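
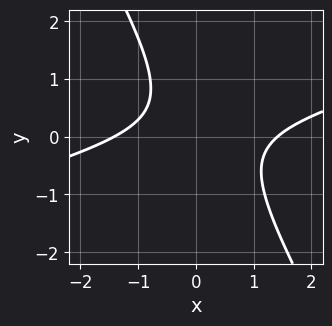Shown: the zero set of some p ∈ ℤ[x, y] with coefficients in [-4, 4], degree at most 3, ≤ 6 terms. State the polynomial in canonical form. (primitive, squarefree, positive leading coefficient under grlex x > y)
x^2 - 3*x*y - 2*y^2 + y - 2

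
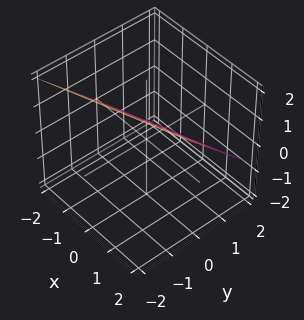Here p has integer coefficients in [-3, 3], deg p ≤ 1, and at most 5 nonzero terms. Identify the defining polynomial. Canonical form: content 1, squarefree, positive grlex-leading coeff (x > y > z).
x - 3*y - 3*z + 2

(a) Degree: the surface is flat (a plane), so deg p = 1.
(b) From the axis intercepts and sections: one x-axis crossing is at x = -2.
(c) These observations pin down the coefficients.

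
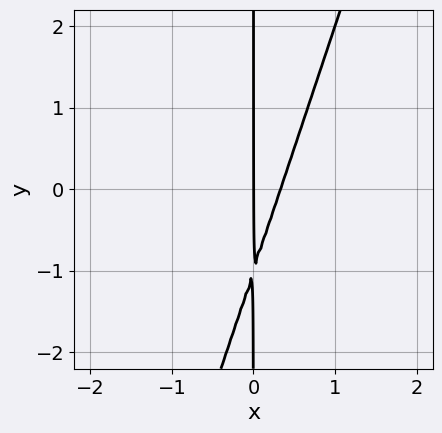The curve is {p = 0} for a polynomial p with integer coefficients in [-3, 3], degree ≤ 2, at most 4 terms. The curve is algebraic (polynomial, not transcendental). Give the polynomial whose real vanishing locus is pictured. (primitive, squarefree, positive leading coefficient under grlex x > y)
First, degree: no degree-1 curve has this shape, so deg p = 2.
Next, checking where it meets the axes: it crosses the x-axis at the gridline x = 0; the visible y-axis segment lies entirely on the curve.
Finally, matching integer coefficients to the picture gives p.

3*x^2 - x*y - x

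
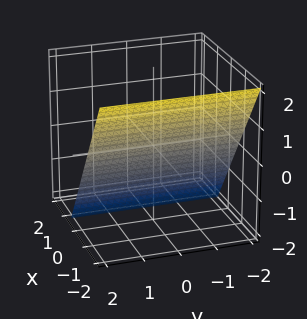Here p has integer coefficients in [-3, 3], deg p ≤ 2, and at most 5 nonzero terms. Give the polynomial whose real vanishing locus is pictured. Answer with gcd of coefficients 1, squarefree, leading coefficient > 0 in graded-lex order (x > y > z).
1. The degree is 1 — every cross-section is a straight line — this is a plane.
2. Reading off the gridlines: no y-intercept at any integer in the box; it meets the z-axis at z = -1 (among the integer gridlines).
3. Fitting integer coefficients to these (and the overall shape) gives p.

3*x + 2*z + 2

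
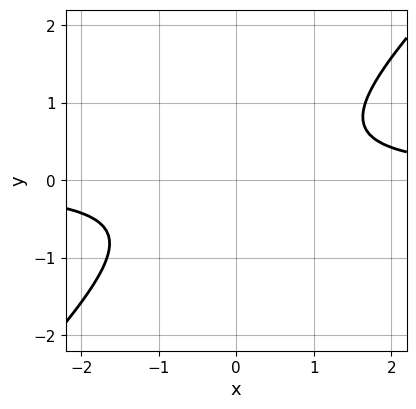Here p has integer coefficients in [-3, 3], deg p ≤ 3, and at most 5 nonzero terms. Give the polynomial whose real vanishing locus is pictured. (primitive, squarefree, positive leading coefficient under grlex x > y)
3*x*y - 3*y^2 - 2

First, degree: the shape is more complex than any degree-1 curve, so deg p = 2.
Then, from the axis intercepts and sections: the curve avoids every integer x-axis point in the box; the curve avoids every integer y-axis point in the box.
Finally, the integer polynomial consistent with all of this is the stated p.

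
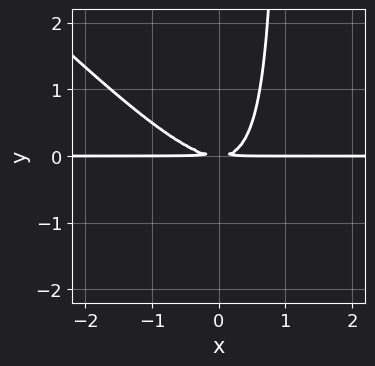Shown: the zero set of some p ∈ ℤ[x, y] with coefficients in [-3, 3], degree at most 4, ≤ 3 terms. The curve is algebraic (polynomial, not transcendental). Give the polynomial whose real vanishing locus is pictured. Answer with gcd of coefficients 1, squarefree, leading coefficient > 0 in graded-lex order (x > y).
The degree is 3 — the shape is more complex than any degree-2 curve.
From the visible intercepts: every point of the x-axis in the box is on the curve.
These observations pin down the coefficients.

x^2*y + x*y^2 - y^2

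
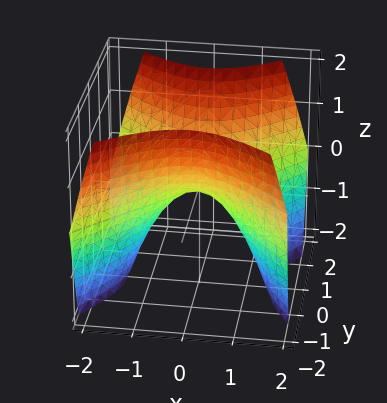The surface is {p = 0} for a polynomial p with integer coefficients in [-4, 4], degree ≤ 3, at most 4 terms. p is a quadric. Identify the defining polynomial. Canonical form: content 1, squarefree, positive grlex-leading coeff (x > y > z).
deg p = 2.
Symmetries: it's symmetric under x → −x, forcing even powers of x; mirror symmetry y ↦ −y ⇒ only even powers of y.
Reading off the gridlines: one z-axis crossing is at z = 0; it crosses the x-axis at the gridline x = 0.
Solving for integer coefficients yields p as stated.

x^2 - y^2 + z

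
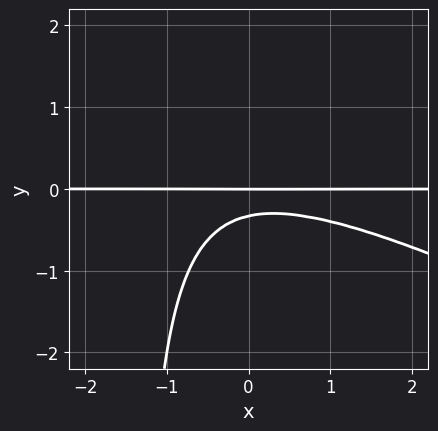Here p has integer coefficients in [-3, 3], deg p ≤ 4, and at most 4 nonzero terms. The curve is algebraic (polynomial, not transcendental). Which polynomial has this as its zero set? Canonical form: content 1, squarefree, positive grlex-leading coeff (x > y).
First, deg p = 3. A generic line meets the curve in up to 3 points.
Next, reading off the gridlines: it meets the y-axis at y = 0 (among the integer gridlines); every point of the x-axis in the box is on the curve.
Finally, matching integer coefficients to the picture gives p.

x^2*y + 2*x*y^2 + 3*y^2 + y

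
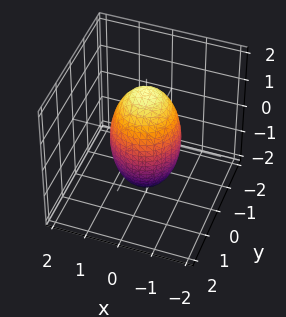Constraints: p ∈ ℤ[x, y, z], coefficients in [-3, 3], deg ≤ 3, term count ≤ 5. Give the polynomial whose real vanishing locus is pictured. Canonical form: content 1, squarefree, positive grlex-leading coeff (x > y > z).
3*x^2 + 3*y^2 + z^2 - 3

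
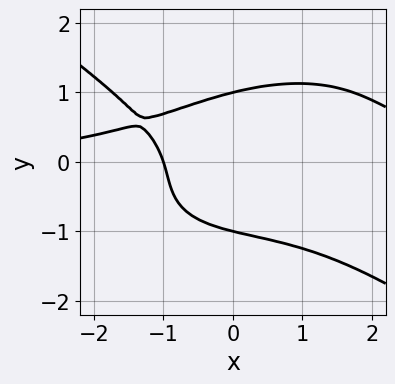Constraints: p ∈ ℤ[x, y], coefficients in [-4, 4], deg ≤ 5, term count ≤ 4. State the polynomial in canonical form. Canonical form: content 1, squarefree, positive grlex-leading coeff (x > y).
x^3*y + 3*y^4 - 3*x - 3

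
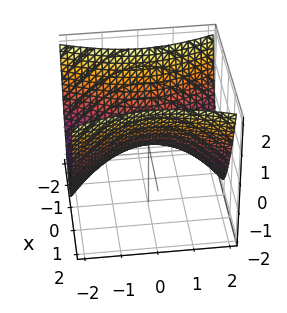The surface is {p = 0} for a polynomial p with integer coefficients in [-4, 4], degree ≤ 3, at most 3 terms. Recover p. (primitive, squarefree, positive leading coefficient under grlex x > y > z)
First, degree: a saddle surface; a quadric, so deg p = 2.
Then, symmetries: the x ↦ −x reflection is a symmetry, so x appears only in even powers; mirror symmetry y ↦ −y ⇒ only even powers of y.
Then, from the visible intercepts: it meets the x-axis at x = 0 (among the integer gridlines); one z-axis crossing is at z = 0.
Finally, solving for integer coefficients yields p as stated.

3*x^2 - y^2 - 3*z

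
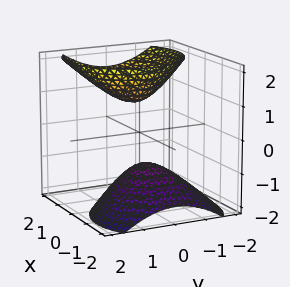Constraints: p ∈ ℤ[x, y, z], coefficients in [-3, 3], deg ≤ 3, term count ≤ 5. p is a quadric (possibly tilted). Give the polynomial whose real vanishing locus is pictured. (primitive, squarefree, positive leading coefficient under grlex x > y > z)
(a) There are 2 components.
(b) deg p = 2.
(c) Against the integer gridlines: it misses every integer gridline on the y-axis; no x-intercept at any integer in the box; among the integer gridlines, it crosses the z-axis at z ∈ {-1, 1}.
(d) Fitting integer coefficients to these (and the overall shape) gives p.

3*x^2 - 3*x*z + 3*y^2 - 2*z^2 + 2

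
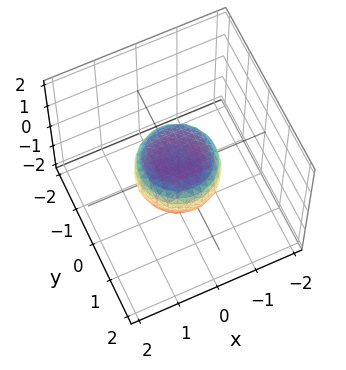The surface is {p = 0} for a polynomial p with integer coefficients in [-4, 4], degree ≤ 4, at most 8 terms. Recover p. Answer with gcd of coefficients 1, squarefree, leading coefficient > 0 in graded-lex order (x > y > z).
2*x^4 + 4*x^2*y^2 + 2*y^4 - x^2 - y^2 + 2*z^2 - 1

First, degree: the shape is more complex than any degree-3 surface, so deg p = 4.
Next, symmetries: the z-axis is an axis of rotation, so x and y enter only as x² + y².
Next, checking where it meets the axes: a circular section at z = 0 has radius exactly 1; the x-axis gridline crossings are at x ∈ {-1, 1}; among the integer gridlines, it crosses the y-axis at y ∈ {-1, 1}.
Finally, these observations pin down the coefficients.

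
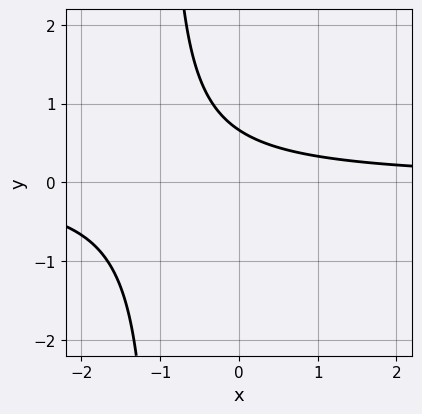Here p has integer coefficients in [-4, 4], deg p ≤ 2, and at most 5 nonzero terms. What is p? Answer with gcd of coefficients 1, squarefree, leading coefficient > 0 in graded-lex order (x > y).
3*x*y + 3*y - 2

First, degree: a generic line meets the curve in up to 2 points, so deg p = 2.
Next, from the axis intercepts and sections: it misses every integer gridline on the x-axis.
Finally, assembling these constraints gives the stated polynomial.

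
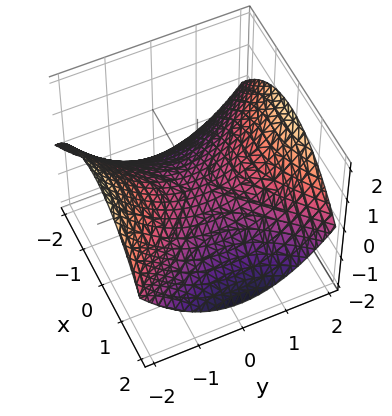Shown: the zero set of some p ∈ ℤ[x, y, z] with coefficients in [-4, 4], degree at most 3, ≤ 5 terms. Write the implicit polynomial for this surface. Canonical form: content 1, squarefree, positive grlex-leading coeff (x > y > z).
Degree: a hyperbolic paraboloid; a quadric, so deg p = 2.
Symmetries: mirror symmetry y ↦ −y ⇒ only even powers of y; it's symmetric under x → −x, forcing even powers of x.
Reading off the gridlines: it meets the y-axis at y = 0 (among the integer gridlines); one x-axis crossing is at x = 0; it meets the z-axis at z = 0 (among the integer gridlines).
Assembling these constraints gives the stated polynomial.

x^2 - y^2 + 3*z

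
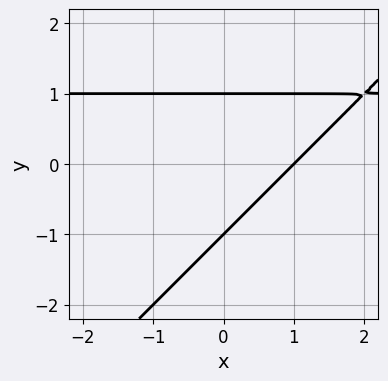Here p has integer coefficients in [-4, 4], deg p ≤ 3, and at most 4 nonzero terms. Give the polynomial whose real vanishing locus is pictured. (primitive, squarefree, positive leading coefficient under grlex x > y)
x*y - y^2 - x + 1

1. deg p = 2. A generic line meets the curve in up to 2 points.
2. From the axis intercepts and sections: the y-axis gridline crossings are at y ∈ {-1, 1}; one x-axis crossing is at x = 1.
3. Matching integer coefficients to the picture gives p.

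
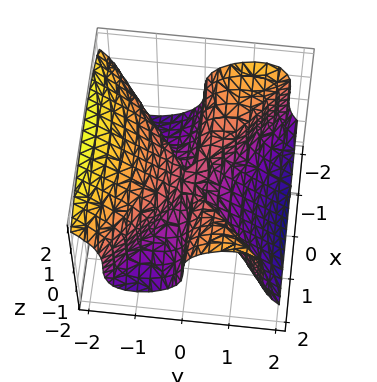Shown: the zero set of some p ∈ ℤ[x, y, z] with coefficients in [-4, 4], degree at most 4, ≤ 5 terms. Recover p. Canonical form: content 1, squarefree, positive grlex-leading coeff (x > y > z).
Degree: no degree-2 surface has this shape, so deg p = 3.
Observable constraints: every point of the x-axis in the box is on the surface; it crosses the z-axis at the gridline z = 0; one y-axis crossing is at y = 0.
Putting this together gives p.

2*x^2*y - 3*y^3 + y*z^2 - 3*z^3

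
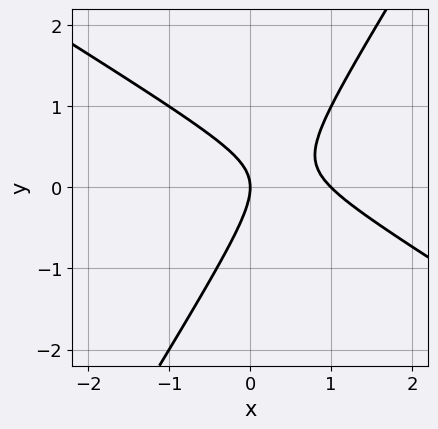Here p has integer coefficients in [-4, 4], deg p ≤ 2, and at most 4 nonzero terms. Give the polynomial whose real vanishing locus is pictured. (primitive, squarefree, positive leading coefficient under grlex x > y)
x^2 + x*y - y^2 - x

First, degree: the shape is more complex than any degree-1 curve, so deg p = 2.
Next, observable constraints: it crosses the y-axis at the gridline y = 0; among the integer gridlines, it crosses the x-axis at x ∈ {0, 1}.
Finally, solving for integer coefficients yields p as stated.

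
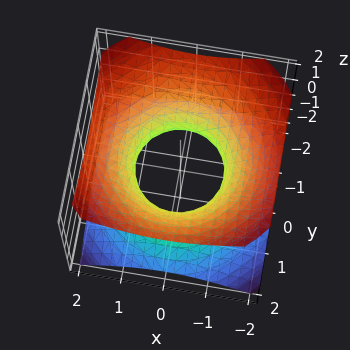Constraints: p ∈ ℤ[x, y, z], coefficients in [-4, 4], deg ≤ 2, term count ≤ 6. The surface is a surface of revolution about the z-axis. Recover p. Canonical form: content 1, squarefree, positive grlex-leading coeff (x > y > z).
1. deg p = 2. The shape is more complex than any degree-1 surface.
2. Symmetries: every cross-section ⟂ z is a circle, so x, y appear only via x² + y².
3. From the axis intercepts and sections: the surface avoids every integer z-axis point in the box; the y-axis gridline crossings are at y ∈ {-1, 1}; the x-axis gridline crossings are at x ∈ {-1, 1}; a circular section at z = -1 has radius between 1 and 2.
4. The integer polynomial consistent with all of this is the stated p.

2*x^2 + 2*y^2 - 3*z^2 - 2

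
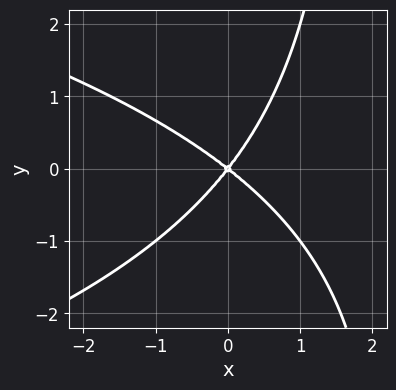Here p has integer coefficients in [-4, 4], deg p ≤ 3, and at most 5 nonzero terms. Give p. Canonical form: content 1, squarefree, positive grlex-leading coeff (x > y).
deg p = 3.
Reading off the gridlines: one x-axis crossing is at x = 0; it meets the y-axis at y = 0 (among the integer gridlines).
These observations pin down the coefficients.

x*y^2 + 2*x^2 + x*y - 2*y^2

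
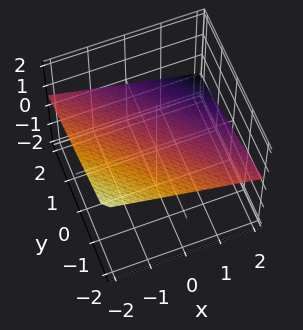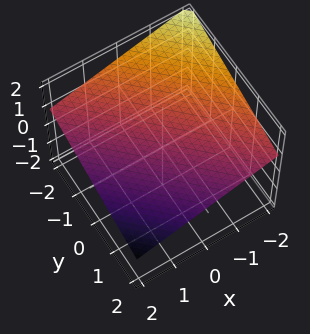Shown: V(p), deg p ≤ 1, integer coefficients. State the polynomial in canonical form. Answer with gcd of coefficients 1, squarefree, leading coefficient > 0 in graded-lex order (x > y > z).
1. The degree is 1 — the surface is flat (a plane).
2. Checking where it meets the axes: one y-axis crossing is at y = 2; it crosses the x-axis at the gridline x = 2.
3. Solving for integer coefficients yields p as stated.

x + y + 3*z - 2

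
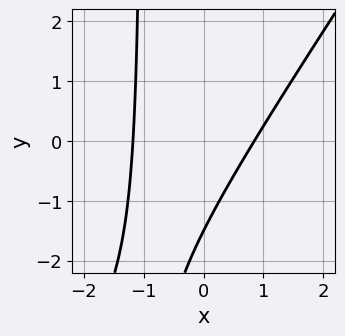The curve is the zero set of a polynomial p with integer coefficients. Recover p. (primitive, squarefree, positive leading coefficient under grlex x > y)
3*x^2 - 2*x*y + x - 2*y - 3

1. deg p = 2. The shape is more complex than any degree-1 curve.
2. Putting this together gives p.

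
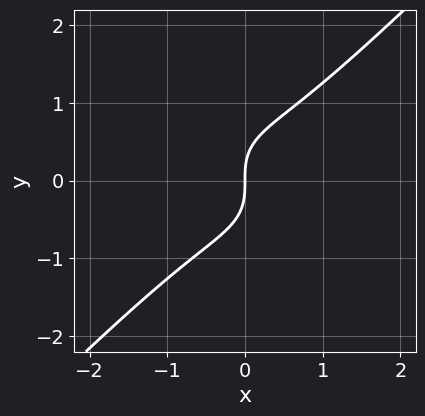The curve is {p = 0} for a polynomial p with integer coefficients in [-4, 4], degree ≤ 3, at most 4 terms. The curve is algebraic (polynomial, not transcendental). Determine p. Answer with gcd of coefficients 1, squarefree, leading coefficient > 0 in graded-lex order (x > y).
x^3 - y^3 + x

1. Degree: a generic line meets the curve in up to 3 points, so deg p = 3.
2. Checking where it meets the axes: it meets the x-axis at x = 0 (among the integer gridlines); it crosses the y-axis at the gridline y = 0.
3. These observations pin down the coefficients.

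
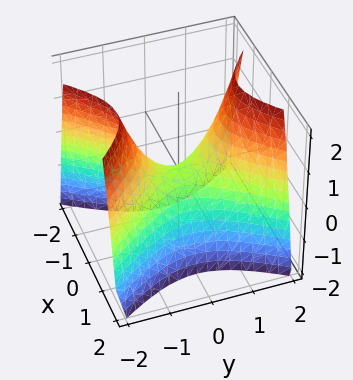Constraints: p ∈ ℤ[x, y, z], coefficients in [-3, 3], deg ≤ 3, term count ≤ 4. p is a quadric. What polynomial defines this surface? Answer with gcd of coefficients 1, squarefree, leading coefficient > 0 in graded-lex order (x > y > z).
3*x^2 - 2*y^2 + 2*z

(a) Degree: a hyperbolic paraboloid; a quadric, so deg p = 2.
(b) Symmetries: it's symmetric under x → −x, forcing even powers of x; it's symmetric under y → −y, forcing even powers of y.
(c) Checking where it meets the axes: it crosses the x-axis at the gridline x = 0; it meets the y-axis at y = 0 (among the integer gridlines); it crosses the z-axis at the gridline z = 0.
(d) Putting this together gives p.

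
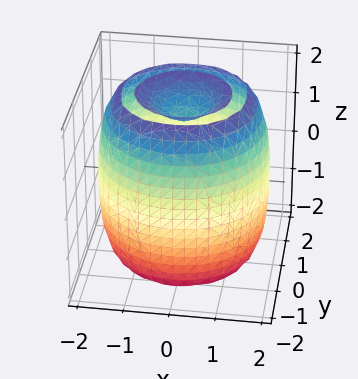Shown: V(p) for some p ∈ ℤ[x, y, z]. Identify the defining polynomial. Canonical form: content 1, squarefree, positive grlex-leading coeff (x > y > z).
x^4 + 2*x^2*y^2 + y^4 - 3*x^2 - 3*y^2 + z^2 - 2

First, I count 2 distinct pieces. Treating them together as one polynomial.
Then, deg p = 4. No degree-3 surface has this shape.
Next, symmetries: rotational symmetry about the z-axis ⇒ p depends on x, y only through x² + y².
Next, from the visible intercepts: a circular section at z = -2 has radius exactly 1.
Finally, these observations pin down the coefficients.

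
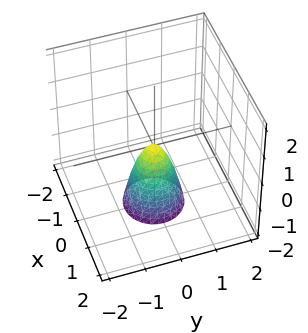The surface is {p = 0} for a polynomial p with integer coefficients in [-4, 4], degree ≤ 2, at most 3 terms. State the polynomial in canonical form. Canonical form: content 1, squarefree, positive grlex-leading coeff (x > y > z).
3*x^2 + 3*y^2 + z

(a) The degree is 2 — a single bowl opening along one axis; a quadric.
(b) By symmetry, the surface is invariant under rotation about z: p = q(x² + y², z).
(c) Reading off the gridlines: one x-axis crossing is at x = 0; a circular section at z = -2 has radius between 0 and 1.
(d) The integer polynomial consistent with all of this is the stated p.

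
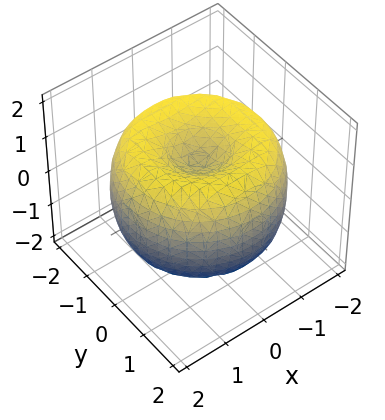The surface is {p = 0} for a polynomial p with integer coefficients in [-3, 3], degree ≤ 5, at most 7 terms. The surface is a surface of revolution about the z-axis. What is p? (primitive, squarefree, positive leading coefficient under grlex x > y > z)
x^4 + 2*x^2*y^2 + y^4 - 3*x^2 - 3*y^2 + 2*z^2 - 1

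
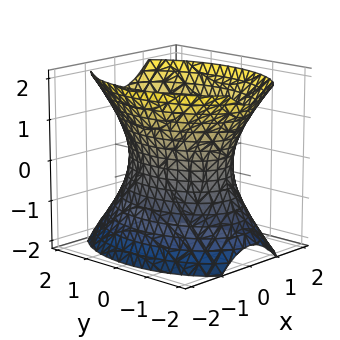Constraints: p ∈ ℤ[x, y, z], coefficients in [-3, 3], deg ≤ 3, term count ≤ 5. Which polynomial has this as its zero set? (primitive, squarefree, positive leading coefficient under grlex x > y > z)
2*x^2 + y^2 - z^2 - 2

(a) The degree is 2 — one connected sheet with a waist; a quadric.
(b) Symmetries: mirror symmetry y ↦ −y ⇒ only even powers of y; mirror symmetry x ↦ −x ⇒ only even powers of x; the z ↦ −z reflection is a symmetry, so z appears only in even powers.
(c) Against the integer gridlines: among the integer gridlines, it crosses the x-axis at x ∈ {-1, 1}; no z-intercept at any integer in the box.
(d) Assembling these constraints gives the stated polynomial.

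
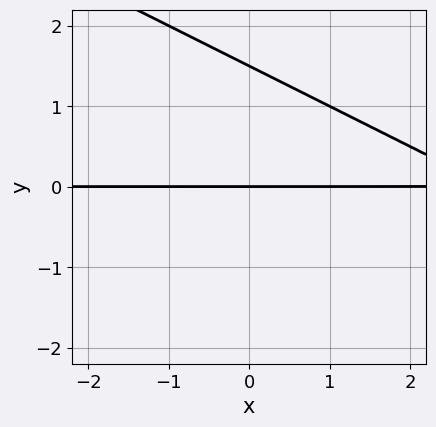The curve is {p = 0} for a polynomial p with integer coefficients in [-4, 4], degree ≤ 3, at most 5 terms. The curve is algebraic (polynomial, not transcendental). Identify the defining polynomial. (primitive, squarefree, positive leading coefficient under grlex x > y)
1. deg p = 2. The shape is more complex than any degree-1 curve.
2. Observable constraints: it meets the y-axis at y = 0 (among the integer gridlines); the visible x-axis segment lies entirely on the curve.
3. Assembling these constraints gives the stated polynomial.

x*y + 2*y^2 - 3*y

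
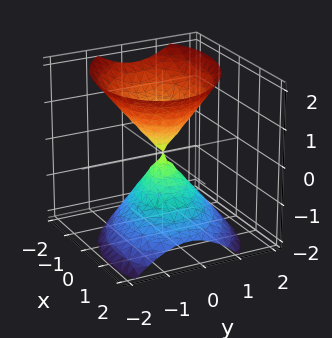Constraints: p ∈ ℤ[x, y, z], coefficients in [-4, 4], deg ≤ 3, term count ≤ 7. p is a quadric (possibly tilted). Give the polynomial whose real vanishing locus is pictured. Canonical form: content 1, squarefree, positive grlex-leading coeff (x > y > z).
First, there are 2 components. They look like related sheets of one shape, so recover p as a whole.
Then, the degree is 2 — the shape is more complex than any degree-1 surface.
Then, from the axis intercepts and sections: it meets the x-axis at x = 0 (among the integer gridlines); it meets the z-axis at z = 0 (among the integer gridlines); one y-axis crossing is at y = 0.
Finally, assembling these constraints gives the stated polynomial.

2*x^2 + x*y + x*z + 3*y^2 - 2*z^2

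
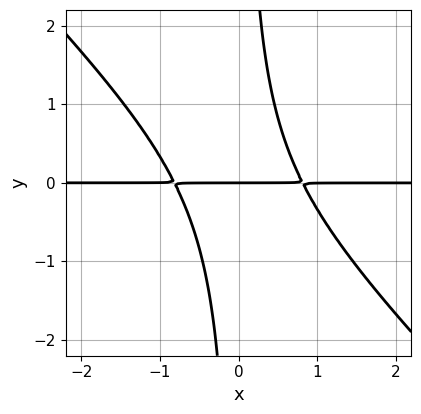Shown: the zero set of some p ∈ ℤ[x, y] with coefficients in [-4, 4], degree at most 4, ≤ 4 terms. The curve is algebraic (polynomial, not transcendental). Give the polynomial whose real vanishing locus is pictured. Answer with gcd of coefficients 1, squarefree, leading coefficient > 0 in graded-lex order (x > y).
3*x^2*y + 3*x*y^2 - 2*y

(a) deg p = 3. A generic line meets the curve in up to 3 points.
(b) Observable constraints: the visible x-axis segment lies entirely on the curve; it meets the y-axis at y = 0 (among the integer gridlines).
(c) Matching integer coefficients to the picture gives p.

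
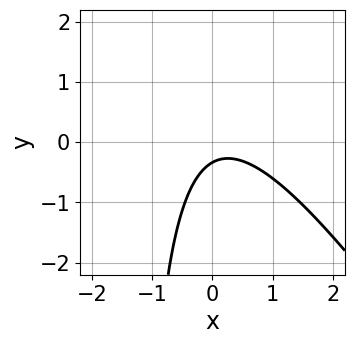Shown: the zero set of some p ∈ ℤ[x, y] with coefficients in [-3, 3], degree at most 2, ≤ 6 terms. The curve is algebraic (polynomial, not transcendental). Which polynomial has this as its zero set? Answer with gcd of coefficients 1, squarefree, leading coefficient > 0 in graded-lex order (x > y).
3*x^2 + 2*x*y - x + 3*y + 1

(a) The degree is 2 — no degree-1 curve has this shape.
(b) Observable constraints: no x-intercept at any integer in the box.
(c) Solving for integer coefficients yields p as stated.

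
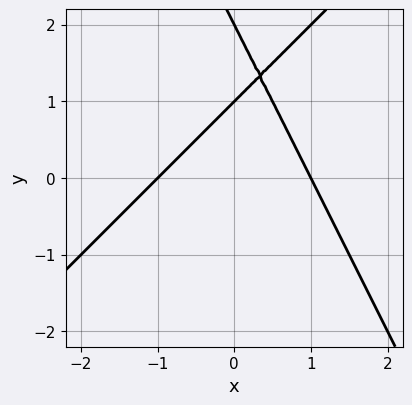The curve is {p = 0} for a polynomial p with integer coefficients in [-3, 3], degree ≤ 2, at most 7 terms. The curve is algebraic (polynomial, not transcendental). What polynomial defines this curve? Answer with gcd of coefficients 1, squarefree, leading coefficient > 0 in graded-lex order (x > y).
First, the degree is 2 — the shape is more complex than any degree-1 curve.
Next, observable constraints: among the integer gridlines, it crosses the x-axis at x ∈ {-1, 1}; the y-axis gridline crossings are at y ∈ {1, 2}.
Finally, the integer polynomial consistent with all of this is the stated p.

2*x^2 - x*y - y^2 + 3*y - 2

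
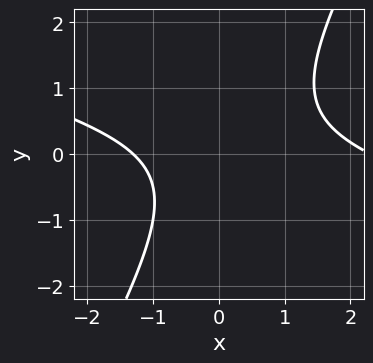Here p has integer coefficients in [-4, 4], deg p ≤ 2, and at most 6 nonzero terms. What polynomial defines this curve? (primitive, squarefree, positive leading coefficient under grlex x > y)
(a) Degree: the shape is more complex than any degree-1 curve, so deg p = 2.
(b) From the visible intercepts: it misses every integer gridline on the y-axis.
(c) The integer polynomial consistent with all of this is the stated p.

x^2 + 3*x*y - 2*y^2 - x - 3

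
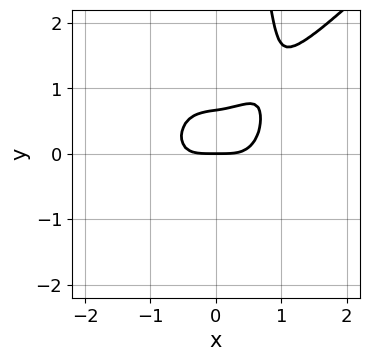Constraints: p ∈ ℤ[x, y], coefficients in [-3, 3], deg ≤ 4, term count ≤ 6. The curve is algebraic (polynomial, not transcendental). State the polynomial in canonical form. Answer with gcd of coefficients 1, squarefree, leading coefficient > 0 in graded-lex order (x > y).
First, deg p = 4. A generic line meets the curve in up to 4 points.
Next, reading off the gridlines: one x-axis crossing is at x = 0; it meets the y-axis at y = 0 (among the integer gridlines).
Finally, putting this together gives p.

3*x^4 - 2*x^3*y - x*y^3 + 3*y^2 - 2*y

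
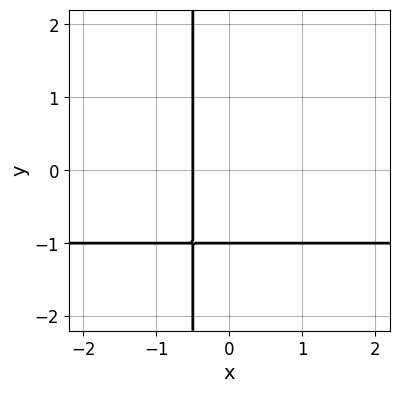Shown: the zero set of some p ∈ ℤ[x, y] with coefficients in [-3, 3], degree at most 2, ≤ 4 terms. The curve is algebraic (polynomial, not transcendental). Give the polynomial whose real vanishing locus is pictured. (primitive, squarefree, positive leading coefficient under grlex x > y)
1. deg p = 2.
2. From the visible intercepts: one y-axis crossing is at y = -1.
3. These observations pin down the coefficients.

2*x*y + 2*x + y + 1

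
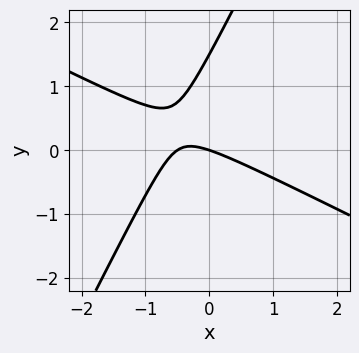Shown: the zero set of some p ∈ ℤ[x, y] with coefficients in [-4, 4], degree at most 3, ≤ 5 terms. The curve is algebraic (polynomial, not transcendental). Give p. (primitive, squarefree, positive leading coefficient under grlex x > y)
(a) The degree is 2 — no degree-1 curve has this shape.
(b) From the visible intercepts: it crosses the y-axis at the gridline y = 0; it crosses the x-axis at the gridline x = 0.
(c) Together with the visible shape, these determine p as stated.

2*x^2 + 3*x*y - 2*y^2 + x + 3*y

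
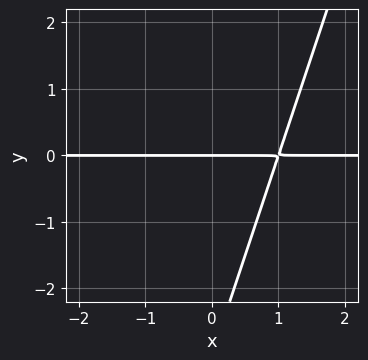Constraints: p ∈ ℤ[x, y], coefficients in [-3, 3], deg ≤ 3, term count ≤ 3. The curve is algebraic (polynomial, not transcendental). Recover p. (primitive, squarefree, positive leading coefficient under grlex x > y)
(a) The degree is 2 — a generic line meets the curve in up to 2 points.
(b) From the axis intercepts and sections: the visible x-axis segment lies entirely on the curve; it meets the y-axis at y = 0 (among the integer gridlines).
(c) Assembling these constraints gives the stated polynomial.

3*x*y - y^2 - 3*y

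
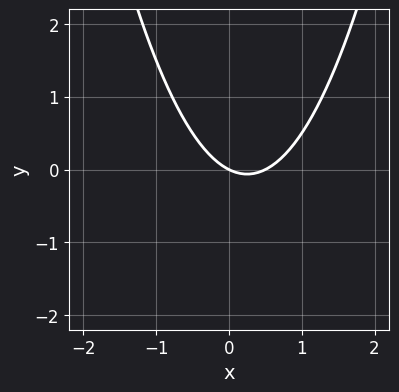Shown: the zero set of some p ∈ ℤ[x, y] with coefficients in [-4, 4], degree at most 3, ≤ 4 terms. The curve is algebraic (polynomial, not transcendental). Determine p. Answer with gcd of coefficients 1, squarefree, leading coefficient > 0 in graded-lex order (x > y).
2*x^2 - x - 2*y

1. deg p = 2.
2. Against the integer gridlines: it crosses the y-axis at the gridline y = 0; it crosses the x-axis at the gridline x = 0.
3. The integer polynomial consistent with all of this is the stated p.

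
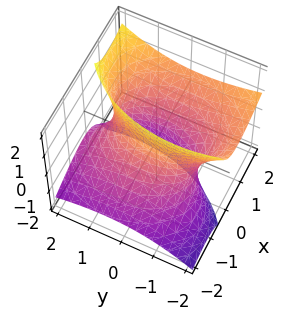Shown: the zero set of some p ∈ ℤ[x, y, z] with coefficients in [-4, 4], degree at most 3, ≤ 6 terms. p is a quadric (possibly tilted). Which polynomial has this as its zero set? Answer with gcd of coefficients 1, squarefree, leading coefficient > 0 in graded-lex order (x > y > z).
2*x^2 - 3*x*z + y^2 + y*z - z^2 - 2

(a) Degree: a generic line meets the surface in up to 2 points, so deg p = 2.
(b) From the axis intercepts and sections: among the integer gridlines, it crosses the x-axis at x ∈ {-1, 1}; it misses every integer gridline on the z-axis.
(c) Matching integer coefficients to the picture gives p.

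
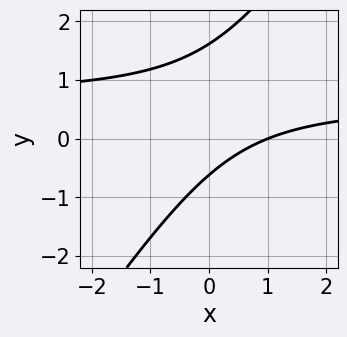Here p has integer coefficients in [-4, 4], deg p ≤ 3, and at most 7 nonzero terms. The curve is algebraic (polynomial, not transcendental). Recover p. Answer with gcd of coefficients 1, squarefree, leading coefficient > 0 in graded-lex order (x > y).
3*x*y - 2*y^2 - 2*x + 2*y + 2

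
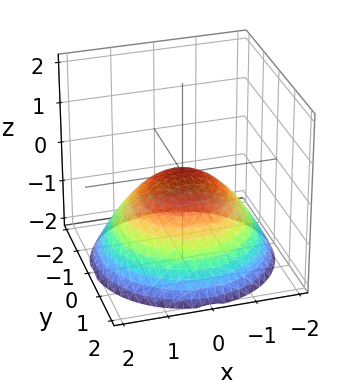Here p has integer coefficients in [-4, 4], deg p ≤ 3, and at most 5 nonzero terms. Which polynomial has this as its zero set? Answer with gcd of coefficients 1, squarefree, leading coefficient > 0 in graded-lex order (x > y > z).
x^2 + y^2 + 2*z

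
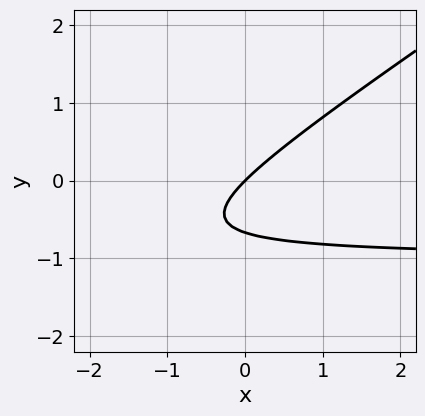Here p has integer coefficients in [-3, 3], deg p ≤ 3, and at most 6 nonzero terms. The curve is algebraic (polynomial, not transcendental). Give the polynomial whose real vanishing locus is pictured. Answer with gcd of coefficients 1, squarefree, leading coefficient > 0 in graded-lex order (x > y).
1. deg p = 2. No degree-1 curve has this shape.
2. From the axis intercepts and sections: it meets the x-axis at x = 0 (among the integer gridlines); it crosses the y-axis at the gridline y = 0.
3. Matching integer coefficients to the picture gives p.

2*x*y - 3*y^2 + 2*x - 2*y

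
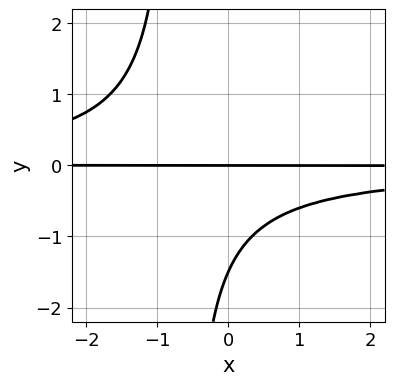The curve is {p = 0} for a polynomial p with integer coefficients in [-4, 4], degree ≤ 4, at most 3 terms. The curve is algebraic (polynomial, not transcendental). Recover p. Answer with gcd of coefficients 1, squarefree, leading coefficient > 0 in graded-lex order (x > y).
3*x*y^2 + 2*y^2 + 3*y

The degree is 3 — no degree-2 curve has this shape.
Against the integer gridlines: it crosses the y-axis at the gridline y = 0; every point of the x-axis in the box is on the curve.
Solving for integer coefficients yields p as stated.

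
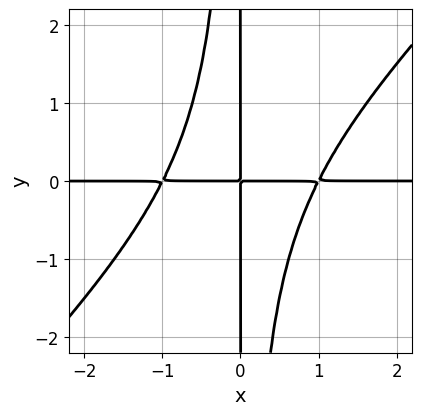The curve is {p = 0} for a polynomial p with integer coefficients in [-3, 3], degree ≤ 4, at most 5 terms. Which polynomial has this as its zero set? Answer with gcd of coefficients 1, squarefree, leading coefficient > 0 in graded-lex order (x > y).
(a) deg p = 4. No degree-3 curve has this shape.
(b) Reading off the gridlines: every point of the y-axis in the box is on the curve; the visible x-axis segment lies entirely on the curve.
(c) Solving for integer coefficients yields p as stated.

x^3*y - x^2*y^2 - x*y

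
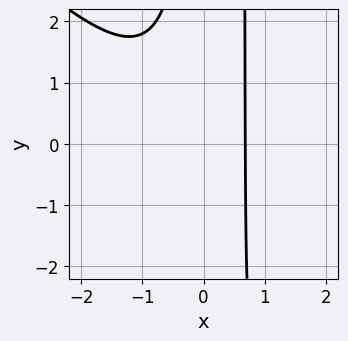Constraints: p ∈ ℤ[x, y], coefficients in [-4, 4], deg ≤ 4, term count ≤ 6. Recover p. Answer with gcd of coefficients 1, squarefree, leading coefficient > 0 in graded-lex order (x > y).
3*x^3 + 3*x^2*y - 2*x*y + 3*x - 3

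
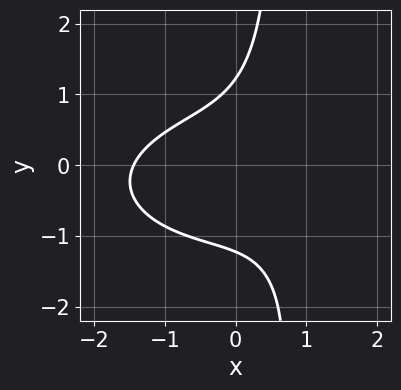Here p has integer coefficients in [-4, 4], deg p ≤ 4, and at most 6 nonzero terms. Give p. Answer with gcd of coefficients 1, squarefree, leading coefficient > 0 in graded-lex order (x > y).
deg p = 3.
The integer polynomial consistent with all of this is the stated p.

x^3 + 3*x*y^2 + 2*x*y - 2*y^2 + 3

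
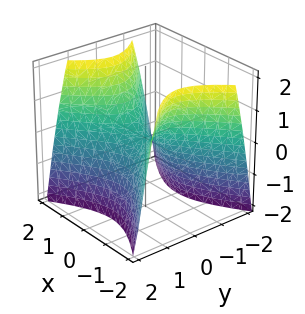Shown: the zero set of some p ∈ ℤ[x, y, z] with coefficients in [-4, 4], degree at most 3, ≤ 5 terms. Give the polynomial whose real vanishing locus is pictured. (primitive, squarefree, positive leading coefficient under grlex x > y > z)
2*x^2 - 3*y^2 - 2*z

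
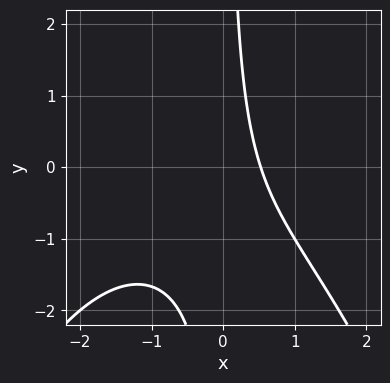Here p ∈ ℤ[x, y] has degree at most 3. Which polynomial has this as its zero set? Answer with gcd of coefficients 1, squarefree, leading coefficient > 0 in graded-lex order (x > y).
(a) The degree is 3 — the shape is more complex than any degree-2 curve.
(b) Reading off the gridlines: the curve avoids every integer y-axis point in the box.
(c) Assembling these constraints gives the stated polynomial.

x^3 + x^2 + 3*x*y + 3*x - 2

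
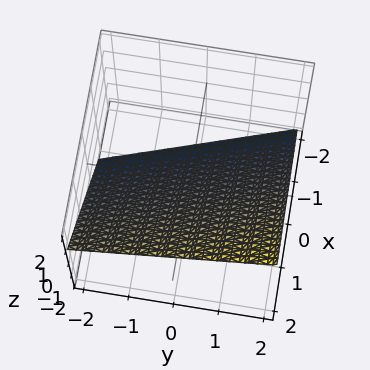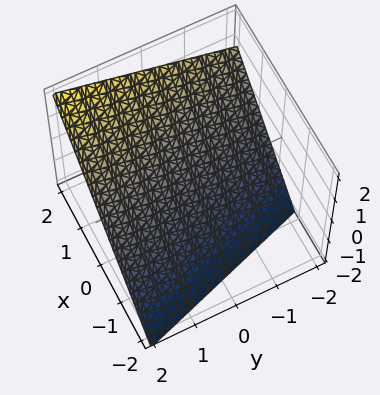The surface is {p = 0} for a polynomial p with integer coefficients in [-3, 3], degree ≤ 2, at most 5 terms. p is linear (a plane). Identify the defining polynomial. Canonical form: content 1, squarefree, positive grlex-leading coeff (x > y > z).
3*x + y - 3*z - 2

deg p = 1. The surface is flat (a plane).
From the axis intercepts and sections: one y-axis crossing is at y = 2.
The integer polynomial consistent with all of this is the stated p.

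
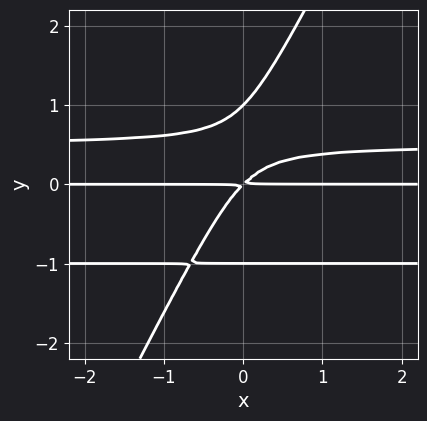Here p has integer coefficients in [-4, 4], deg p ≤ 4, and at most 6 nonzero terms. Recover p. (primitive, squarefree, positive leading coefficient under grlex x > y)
Degree: a generic line meets the curve in up to 4 points, so deg p = 4.
Observable constraints: the visible x-axis segment lies entirely on the curve; among the integer gridlines, it crosses the y-axis at y ∈ {-1, 1}.
Matching integer coefficients to the picture gives p.

2*x*y^3 - y^4 + x*y^2 - x*y + y^2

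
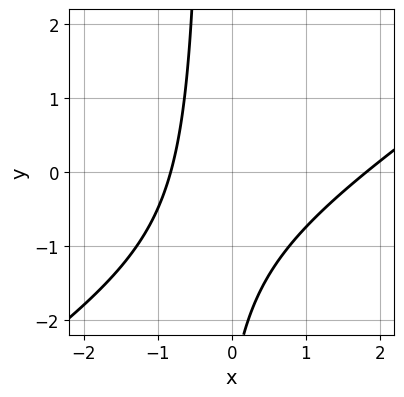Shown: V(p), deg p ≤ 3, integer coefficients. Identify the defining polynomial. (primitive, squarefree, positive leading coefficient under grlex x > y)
First, degree: the shape is more complex than any degree-1 curve, so deg p = 2.
Then, from the axis intercepts and sections: no y-intercept at any integer in the box.
Finally, solving for integer coefficients yields p as stated.

2*x^2 - 3*x*y - 2*x - y - 3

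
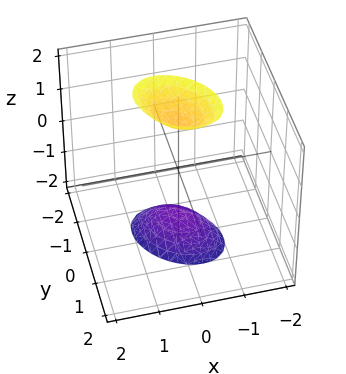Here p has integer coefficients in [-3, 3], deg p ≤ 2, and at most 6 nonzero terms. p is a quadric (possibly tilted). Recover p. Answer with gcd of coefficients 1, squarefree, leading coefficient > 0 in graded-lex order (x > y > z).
3*x^2 + 2*x*y + 3*y^2 - z^2 + 2

1. The picture has 2 separate pieces.
2. deg p = 2.
3. Against the integer gridlines: the surface avoids every integer x-axis point in the box; the surface avoids every integer y-axis point in the box.
4. Solving for integer coefficients yields p as stated.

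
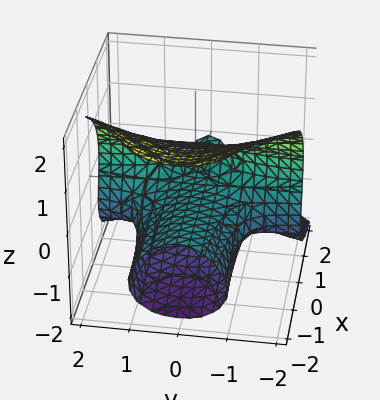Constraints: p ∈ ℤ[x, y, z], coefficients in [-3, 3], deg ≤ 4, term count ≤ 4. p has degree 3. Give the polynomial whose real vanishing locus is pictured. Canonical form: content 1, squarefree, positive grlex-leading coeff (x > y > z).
x*y^2 + z^3 + x*z - z

1. deg p = 3. No degree-2 surface has this shape.
2. From the visible intercepts: the z-axis gridline crossings are at z ∈ {-1, 0, 1}; the visible y-axis segment lies entirely on the surface.
3. Solving for integer coefficients yields p as stated. Check: (-2, 0, 0) on the x-axis lies on the surface, and p(-2, 0, 0) = 0. ✓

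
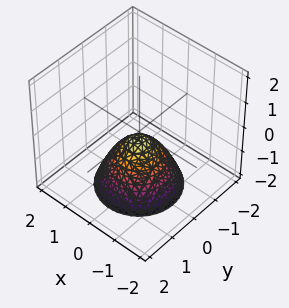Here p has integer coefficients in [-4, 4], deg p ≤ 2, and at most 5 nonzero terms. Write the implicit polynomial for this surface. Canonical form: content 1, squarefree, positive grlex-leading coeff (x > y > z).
3*x^2 + 3*y^2 + 3*z + 1

Degree: the shape is more complex than any degree-1 surface, so deg p = 2.
Symmetry: every cross-section ⟂ z is a circle, so x, y appear only via x² + y².
From the axis intercepts and sections: it misses every integer gridline on the x-axis; a circular section at z = -1 has radius between 0 and 1.
Solving for integer coefficients yields p as stated.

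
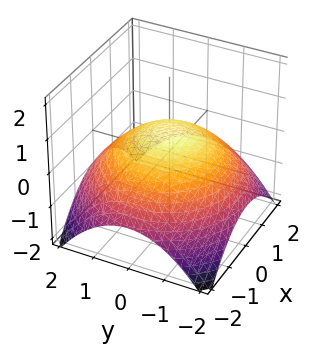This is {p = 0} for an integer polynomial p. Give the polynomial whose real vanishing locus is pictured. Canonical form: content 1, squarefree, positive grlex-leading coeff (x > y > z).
1. The degree is 2 — a generic line meets the surface in up to 2 points.
2. By symmetry, every cross-section ⟂ z is a circle, so x, y appear only via x² + y².
3. From the axis intercepts and sections: a circular section at z = 0 has radius between 1 and 2.
4. Putting this together gives p.

x^2 + y^2 + 3*z - 2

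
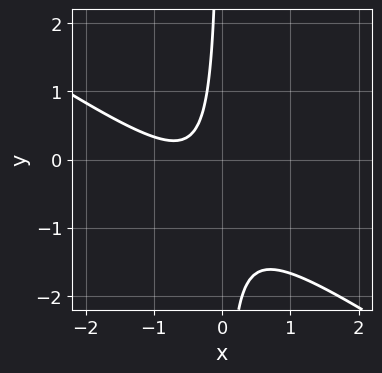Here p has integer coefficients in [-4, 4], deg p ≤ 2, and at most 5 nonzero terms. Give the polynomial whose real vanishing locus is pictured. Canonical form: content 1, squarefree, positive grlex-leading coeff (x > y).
(a) Degree: no degree-1 curve has this shape, so deg p = 2.
(b) From the visible intercepts: no x-intercept at any integer in the box; it misses every integer gridline on the y-axis.
(c) Putting this together gives p.

2*x^2 + 3*x*y + 2*x + 1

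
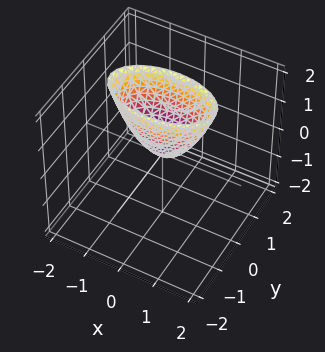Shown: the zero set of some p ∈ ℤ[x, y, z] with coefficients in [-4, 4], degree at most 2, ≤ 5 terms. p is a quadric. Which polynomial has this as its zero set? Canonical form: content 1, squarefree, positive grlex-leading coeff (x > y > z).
x^2 + 3*y^2 - z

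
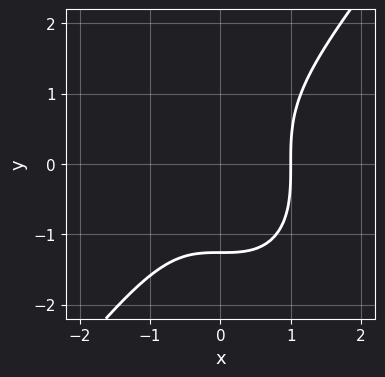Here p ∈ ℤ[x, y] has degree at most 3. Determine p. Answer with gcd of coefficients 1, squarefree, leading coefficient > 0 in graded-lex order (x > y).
2*x^3 - y^3 - 2

1. The degree is 3 — a generic line meets the curve in up to 3 points.
2. From the axis intercepts and sections: one x-axis crossing is at x = 1.
3. Fitting integer coefficients to these (and the overall shape) gives p.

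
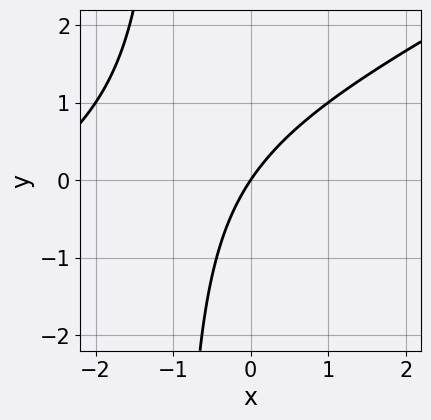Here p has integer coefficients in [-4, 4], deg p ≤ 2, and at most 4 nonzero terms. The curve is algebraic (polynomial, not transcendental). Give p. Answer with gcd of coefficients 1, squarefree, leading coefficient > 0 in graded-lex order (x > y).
x^2 - 2*x*y + 3*x - 2*y

1. The degree is 2 — no degree-1 curve has this shape.
2. From the axis intercepts and sections: it crosses the y-axis at the gridline y = 0; one x-axis crossing is at x = 0.
3. Solving for integer coefficients yields p as stated.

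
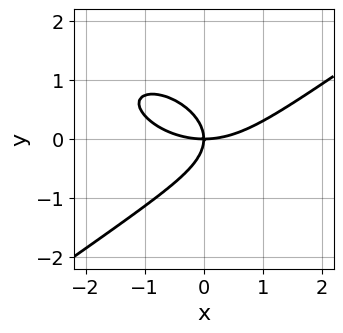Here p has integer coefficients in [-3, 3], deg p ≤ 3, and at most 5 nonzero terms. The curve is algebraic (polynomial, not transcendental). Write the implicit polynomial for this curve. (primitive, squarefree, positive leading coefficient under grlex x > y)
x^3 - 3*y^3 - 3*x*y

(a) deg p = 3. A generic line meets the curve in up to 3 points.
(b) Against the integer gridlines: it meets the y-axis at y = 0 (among the integer gridlines); it meets the x-axis at x = 0 (among the integer gridlines).
(c) Matching integer coefficients to the picture gives p.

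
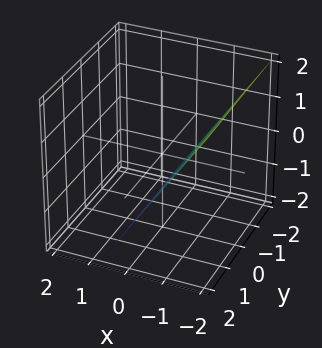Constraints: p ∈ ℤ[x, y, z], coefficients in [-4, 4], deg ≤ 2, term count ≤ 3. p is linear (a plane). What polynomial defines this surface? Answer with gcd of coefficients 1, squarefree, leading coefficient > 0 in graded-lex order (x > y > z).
(a) deg p = 1. The surface is flat (a plane).
(b) Checking where it meets the axes: it crosses the z-axis at the gridline z = -1; no y-intercept at any integer in the box.
(c) Putting this together gives p.

3*x + 2*z + 2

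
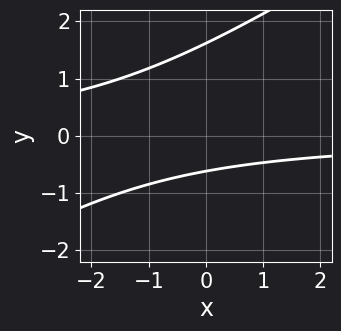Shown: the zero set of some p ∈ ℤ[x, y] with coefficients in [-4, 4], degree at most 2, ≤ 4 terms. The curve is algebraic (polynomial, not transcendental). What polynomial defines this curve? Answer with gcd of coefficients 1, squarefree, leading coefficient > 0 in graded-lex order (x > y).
2*x*y - 3*y^2 + 3*y + 3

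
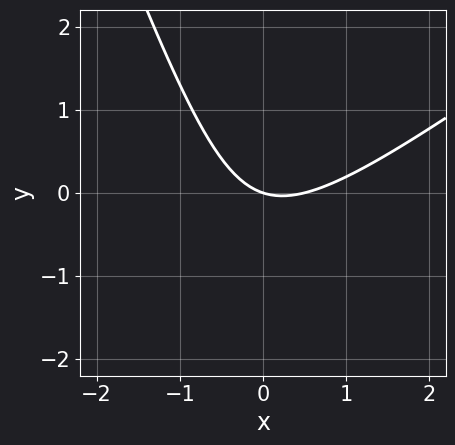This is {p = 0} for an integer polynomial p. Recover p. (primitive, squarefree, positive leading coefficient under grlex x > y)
Degree: no degree-1 curve has this shape, so deg p = 2.
Reading off the gridlines: it meets the x-axis at x = 0 (among the integer gridlines); one y-axis crossing is at y = 0.
Putting this together gives p.

2*x^2 - 2*x*y - y^2 - x - 3*y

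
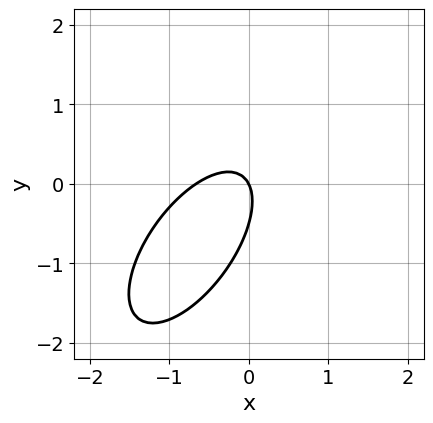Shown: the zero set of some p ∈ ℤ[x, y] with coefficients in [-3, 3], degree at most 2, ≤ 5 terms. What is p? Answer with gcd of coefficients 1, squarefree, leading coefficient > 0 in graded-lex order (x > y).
First, the degree is 2 — a generic line meets the curve in up to 2 points.
Next, from the axis intercepts and sections: one y-axis crossing is at y = 0; one x-axis crossing is at x = 0.
Finally, assembling these constraints gives the stated polynomial.

3*x^2 - 3*x*y + 2*y^2 + 2*x + y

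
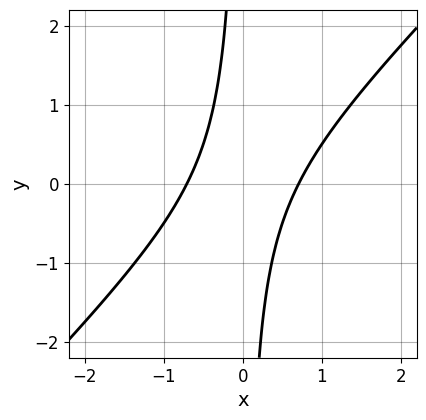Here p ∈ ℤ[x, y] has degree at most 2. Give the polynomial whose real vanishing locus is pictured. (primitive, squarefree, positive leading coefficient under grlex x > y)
First, deg p = 2. No degree-1 curve has this shape.
Next, from the axis intercepts and sections: it misses every integer gridline on the y-axis.
Finally, putting this together gives p.

2*x^2 - 2*x*y - 1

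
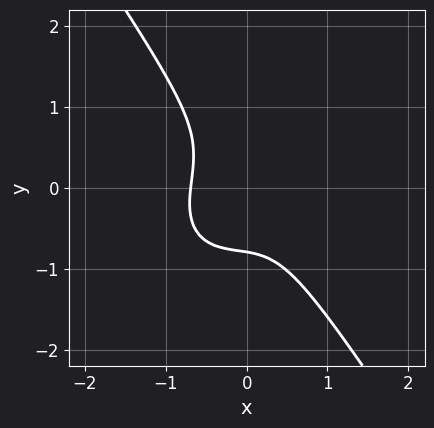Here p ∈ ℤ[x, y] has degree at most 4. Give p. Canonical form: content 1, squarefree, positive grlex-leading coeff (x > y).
1. The degree is 3 — a generic line meets the curve in up to 3 points.
2. The integer polynomial consistent with all of this is the stated p.

3*x^3 - x^2*y + x*y^2 + 2*y^3 + 1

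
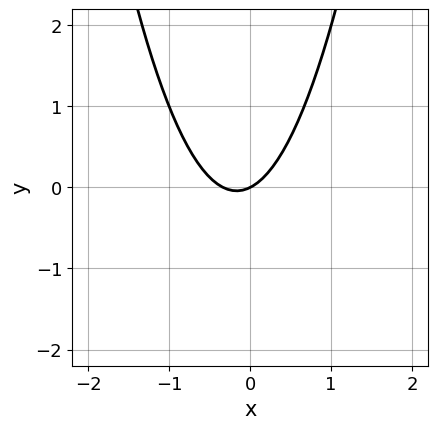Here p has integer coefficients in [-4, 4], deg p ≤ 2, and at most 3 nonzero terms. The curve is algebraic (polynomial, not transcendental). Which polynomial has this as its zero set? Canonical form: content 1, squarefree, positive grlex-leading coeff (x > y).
3*x^2 + x - 2*y

1. The degree is 2 — a generic line meets the curve in up to 2 points.
2. Observable constraints: one x-axis crossing is at x = 0; one y-axis crossing is at y = 0.
3. Putting this together gives p.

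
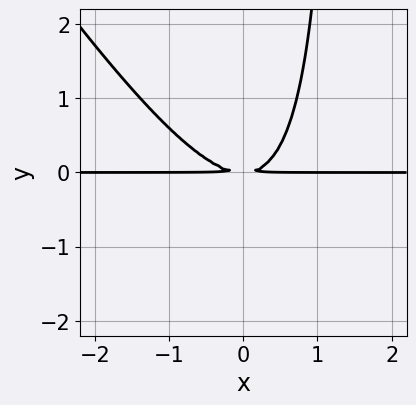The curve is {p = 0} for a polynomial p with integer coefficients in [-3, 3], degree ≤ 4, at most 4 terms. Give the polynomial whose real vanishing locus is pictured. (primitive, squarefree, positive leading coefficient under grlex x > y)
(a) Degree: no degree-2 curve has this shape, so deg p = 3.
(b) From the axis intercepts and sections: the visible x-axis segment lies entirely on the curve.
(c) Putting this together gives p.

3*x^2*y + 2*x*y^2 - 3*y^2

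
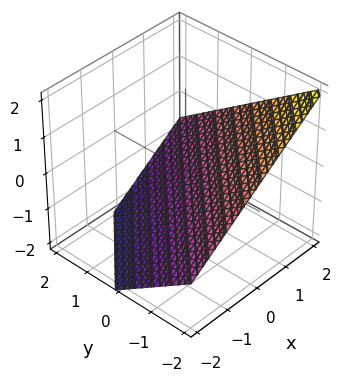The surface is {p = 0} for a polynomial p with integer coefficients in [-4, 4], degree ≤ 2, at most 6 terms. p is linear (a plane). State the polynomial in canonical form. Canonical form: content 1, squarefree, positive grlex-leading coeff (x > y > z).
2*x - 2*y - 3*z - 2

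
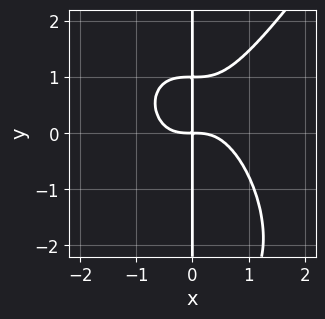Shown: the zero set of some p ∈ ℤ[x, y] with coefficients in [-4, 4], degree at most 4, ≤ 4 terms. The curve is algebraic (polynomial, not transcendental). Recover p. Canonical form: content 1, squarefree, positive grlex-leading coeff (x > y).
3*x^4 - x*y^3 - 2*x*y^2 + 3*x*y

First, the degree is 4 — a generic line meets the curve in up to 4 points.
Then, checking where it meets the axes: every point of the y-axis in the box is on the curve.
Finally, assembling these constraints gives the stated polynomial.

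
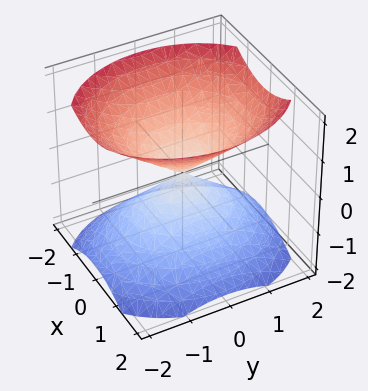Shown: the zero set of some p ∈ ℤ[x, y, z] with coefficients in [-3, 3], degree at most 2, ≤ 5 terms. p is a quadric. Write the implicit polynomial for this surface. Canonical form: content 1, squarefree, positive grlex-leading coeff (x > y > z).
First, I count 2 distinct pieces. They look like related sheets of one shape, so recover p as a whole.
Next, the degree is 2 — a double cone through the origin; a quadric.
Next, symmetries: it's symmetric under z → −z, forcing even powers of z; mirror symmetry y ↦ −y ⇒ only even powers of y; mirror symmetry x ↦ −x ⇒ only even powers of x.
Then, observable constraints: one z-axis crossing is at z = 0; one x-axis crossing is at x = 0; one y-axis crossing is at y = 0.
Finally, solving for integer coefficients yields p as stated.

3*x^2 + 2*y^2 - 3*z^2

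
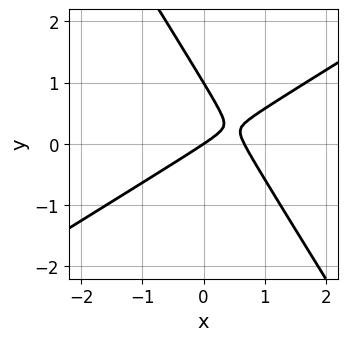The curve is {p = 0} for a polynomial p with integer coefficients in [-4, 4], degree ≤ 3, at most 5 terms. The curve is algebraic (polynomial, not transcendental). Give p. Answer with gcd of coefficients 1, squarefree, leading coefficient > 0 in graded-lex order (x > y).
3*x^2 - 3*x*y - 3*y^2 - 2*x + 3*y

The degree is 2 — the shape is more complex than any degree-1 curve.
Observable constraints: the y-axis gridline crossings are at y ∈ {0, 1}; one x-axis crossing is at x = 0.
Together with the visible shape, these determine p as stated.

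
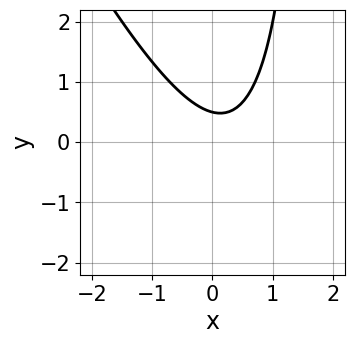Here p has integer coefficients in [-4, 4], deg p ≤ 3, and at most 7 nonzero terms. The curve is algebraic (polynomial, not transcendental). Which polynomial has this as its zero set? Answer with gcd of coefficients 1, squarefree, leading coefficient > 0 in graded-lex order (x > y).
2*x^2 + x*y - x - 2*y + 1

First, deg p = 2.
Next, observable constraints: the curve avoids every integer x-axis point in the box.
Finally, solving for integer coefficients yields p as stated.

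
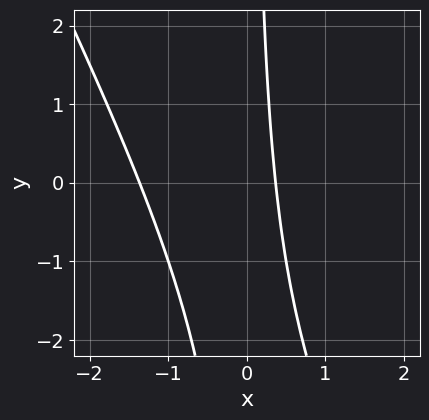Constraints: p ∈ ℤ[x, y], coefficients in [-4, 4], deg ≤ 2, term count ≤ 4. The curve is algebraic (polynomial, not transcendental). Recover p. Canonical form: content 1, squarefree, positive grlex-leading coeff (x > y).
2*x^2 + x*y + 2*x - 1

Degree: the shape is more complex than any degree-1 curve, so deg p = 2.
From the visible intercepts: the curve avoids every integer y-axis point in the box.
The integer polynomial consistent with all of this is the stated p.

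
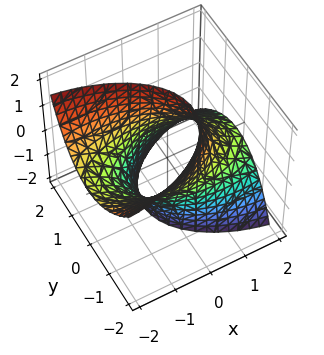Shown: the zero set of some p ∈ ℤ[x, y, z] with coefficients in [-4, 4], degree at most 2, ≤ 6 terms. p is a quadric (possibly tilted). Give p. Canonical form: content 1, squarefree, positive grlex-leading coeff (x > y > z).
x^2 + 3*x*z + 3*y^2 + y*z - 3

First, degree: a generic line meets the surface in up to 2 points, so deg p = 2.
Next, against the integer gridlines: among the integer gridlines, it crosses the y-axis at y ∈ {-1, 1}; no z-intercept at any integer in the box.
Finally, matching integer coefficients to the picture gives p.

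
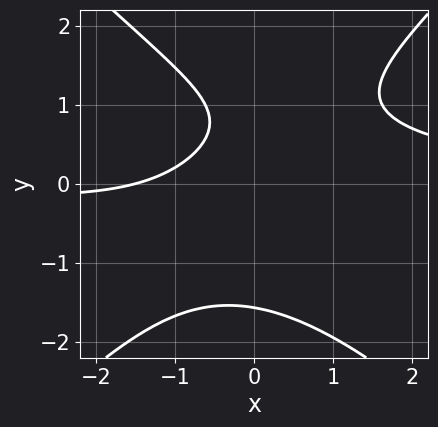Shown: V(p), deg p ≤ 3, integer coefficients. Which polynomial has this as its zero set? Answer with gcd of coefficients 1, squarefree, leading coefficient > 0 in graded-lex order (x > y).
First, degree: no degree-2 curve has this shape, so deg p = 3.
Finally, matching integer coefficients to the picture gives p.

2*x^2*y - 2*y^3 - 2*x + 3*y - 3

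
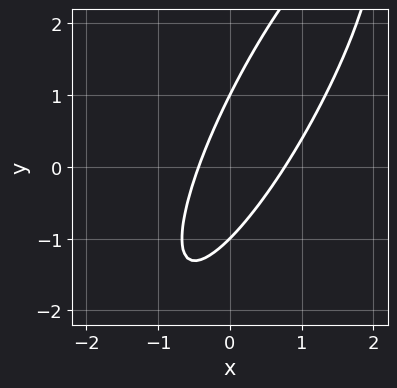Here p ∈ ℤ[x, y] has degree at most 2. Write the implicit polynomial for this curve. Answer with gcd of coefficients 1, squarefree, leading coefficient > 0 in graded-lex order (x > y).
First, the degree is 2 — the shape is more complex than any degree-1 curve.
Next, against the integer gridlines: the y-axis gridline crossings are at y ∈ {-1, 1}.
Finally, matching integer coefficients to the picture gives p.

3*x^2 - 3*x*y + y^2 - x - 1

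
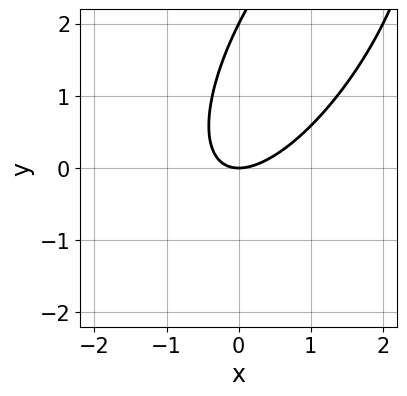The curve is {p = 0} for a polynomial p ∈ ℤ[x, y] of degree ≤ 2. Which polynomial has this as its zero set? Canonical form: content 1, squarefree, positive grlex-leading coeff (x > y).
2*x^2 - 2*x*y + y^2 - 2*y

1. The degree is 2 — a generic line meets the curve in up to 2 points.
2. Against the integer gridlines: among the integer gridlines, it crosses the y-axis at y ∈ {0, 2}; it meets the x-axis at x = 0 (among the integer gridlines).
3. These observations pin down the coefficients.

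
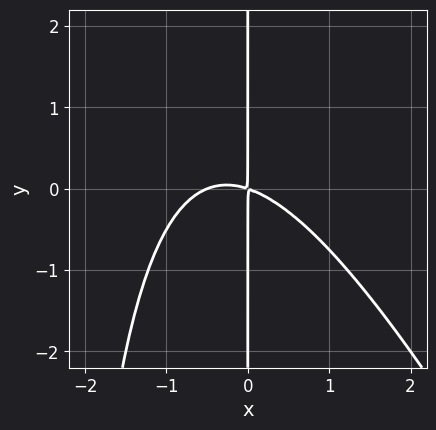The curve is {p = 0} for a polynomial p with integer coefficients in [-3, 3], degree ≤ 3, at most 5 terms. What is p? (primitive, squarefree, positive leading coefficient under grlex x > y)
The degree is 3 — a generic line meets the curve in up to 3 points.
From the axis intercepts and sections: every point of the y-axis in the box is on the curve.
Together with the visible shape, these determine p as stated.

2*x^3 + x^2*y + x^2 + 3*x*y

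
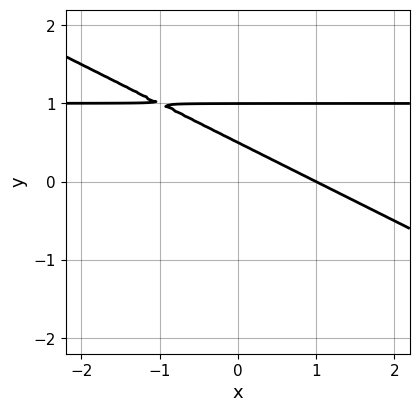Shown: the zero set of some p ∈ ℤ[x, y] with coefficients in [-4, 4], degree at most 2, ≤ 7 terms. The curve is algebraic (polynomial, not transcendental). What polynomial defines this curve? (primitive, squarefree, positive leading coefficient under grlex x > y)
First, deg p = 2.
Next, reading off the gridlines: one y-axis crossing is at y = 1; it meets the x-axis at x = 1 (among the integer gridlines).
Finally, these observations pin down the coefficients.

x*y + 2*y^2 - x - 3*y + 1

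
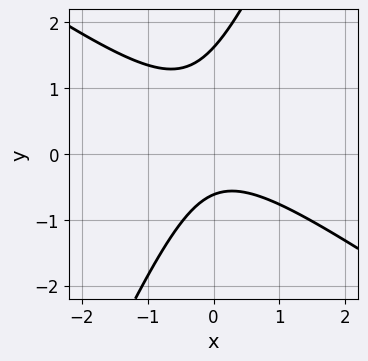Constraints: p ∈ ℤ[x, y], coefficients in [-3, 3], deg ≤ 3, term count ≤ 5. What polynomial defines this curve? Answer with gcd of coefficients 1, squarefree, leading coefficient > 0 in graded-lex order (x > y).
3*x^2 + 3*x*y - 2*y^2 + 2*y + 2

(a) deg p = 2. The shape is more complex than any degree-1 curve.
(b) From the axis intercepts and sections: no x-intercept at any integer in the box.
(c) Matching integer coefficients to the picture gives p.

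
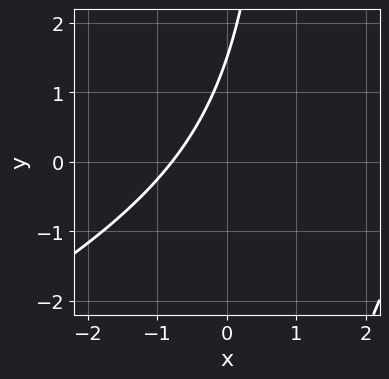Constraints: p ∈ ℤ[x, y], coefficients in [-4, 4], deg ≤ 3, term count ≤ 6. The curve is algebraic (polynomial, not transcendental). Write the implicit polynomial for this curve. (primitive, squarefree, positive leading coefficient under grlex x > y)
x^2 - 2*x*y - 3*x + 2*y - 3

1. The degree is 2 — the shape is more complex than any degree-1 curve.
2. Putting this together gives p.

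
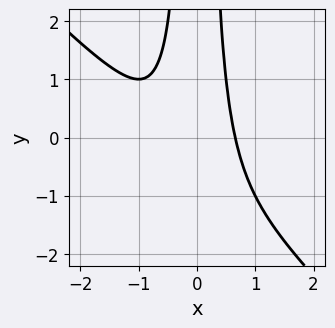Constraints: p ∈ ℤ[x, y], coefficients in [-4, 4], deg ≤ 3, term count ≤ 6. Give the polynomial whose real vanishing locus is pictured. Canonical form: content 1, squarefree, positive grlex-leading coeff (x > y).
1. Degree: no degree-2 curve has this shape, so deg p = 3.
2. From the visible intercepts: the curve avoids every integer y-axis point in the box.
3. Matching integer coefficients to the picture gives p.

2*x^3 + 2*x^2*y + x^2 - 1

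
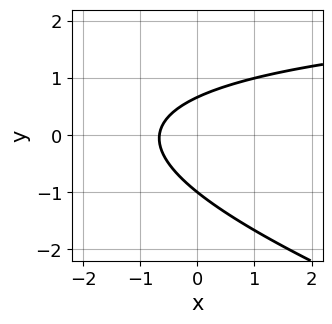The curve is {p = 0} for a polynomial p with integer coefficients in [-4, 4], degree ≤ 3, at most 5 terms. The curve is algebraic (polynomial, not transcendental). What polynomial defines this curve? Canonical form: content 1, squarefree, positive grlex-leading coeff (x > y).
x*y + 3*y^2 - 3*x + y - 2

1. Degree: the shape is more complex than any degree-1 curve, so deg p = 2.
2. Checking where it meets the axes: one y-axis crossing is at y = -1.
3. Together with the visible shape, these determine p as stated.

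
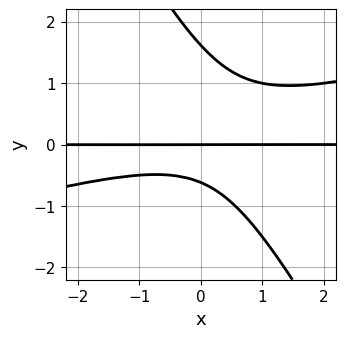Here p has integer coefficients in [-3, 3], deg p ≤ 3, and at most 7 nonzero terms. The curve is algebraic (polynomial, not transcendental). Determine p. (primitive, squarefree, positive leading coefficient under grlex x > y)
x^2*y - 3*x*y^2 - 2*y^3 + 2*y^2 + 2*y

(a) The degree is 3 — the shape is more complex than any degree-2 curve.
(b) From the visible intercepts: it meets the y-axis at y = 0 (among the integer gridlines); every point of the x-axis in the box is on the curve.
(c) Together with the visible shape, these determine p as stated.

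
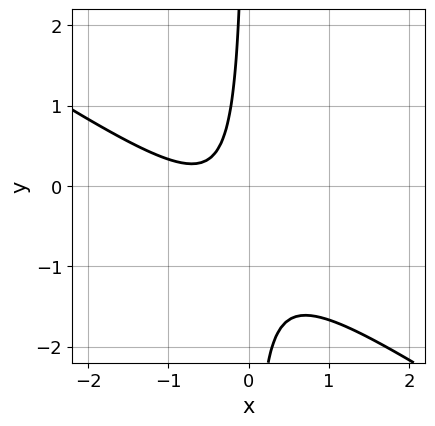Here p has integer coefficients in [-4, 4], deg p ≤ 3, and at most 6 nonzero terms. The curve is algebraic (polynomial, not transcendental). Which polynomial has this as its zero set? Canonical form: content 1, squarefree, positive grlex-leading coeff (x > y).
2*x^2 + 3*x*y + 2*x + 1

First, degree: a generic line meets the curve in up to 2 points, so deg p = 2.
Next, reading off the gridlines: the curve avoids every integer x-axis point in the box; the curve avoids every integer y-axis point in the box.
Finally, solving for integer coefficients yields p as stated.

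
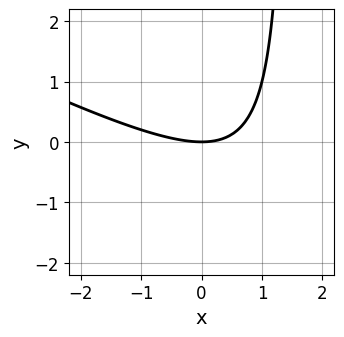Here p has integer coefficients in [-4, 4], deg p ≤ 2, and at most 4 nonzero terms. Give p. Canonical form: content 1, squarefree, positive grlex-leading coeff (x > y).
x^2 + 2*x*y - 3*y

The degree is 2 — a generic line meets the curve in up to 2 points.
Checking where it meets the axes: it meets the x-axis at x = 0 (among the integer gridlines); one y-axis crossing is at y = 0.
Fitting integer coefficients to these (and the overall shape) gives p.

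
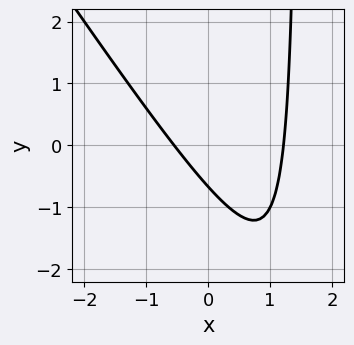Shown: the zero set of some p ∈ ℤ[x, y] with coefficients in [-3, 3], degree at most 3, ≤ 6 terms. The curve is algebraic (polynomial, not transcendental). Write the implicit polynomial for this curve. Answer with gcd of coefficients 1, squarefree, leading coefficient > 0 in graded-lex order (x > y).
3*x^2 + 2*x*y - 2*x - 3*y - 2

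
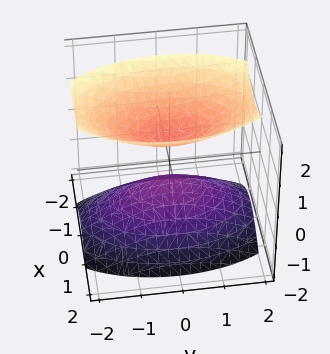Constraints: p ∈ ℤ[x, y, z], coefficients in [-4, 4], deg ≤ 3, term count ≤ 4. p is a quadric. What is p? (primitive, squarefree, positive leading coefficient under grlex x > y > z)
(a) I count 2 distinct pieces. They look like related sheets of one shape, so recover p as a whole.
(b) Degree: two sheets facing apart; a quadric, so deg p = 2.
(c) Symmetries: mirror symmetry x ↦ −x ⇒ only even powers of x; the z ↦ −z reflection is a symmetry, so z appears only in even powers; it's symmetric under y → −y, forcing even powers of y.
(d) Observable constraints: the surface avoids every integer x-axis point in the box; the surface avoids every integer y-axis point in the box.
(e) Fitting integer coefficients to these (and the overall shape) gives p.

3*x^2 + y^2 - 2*z^2 + 1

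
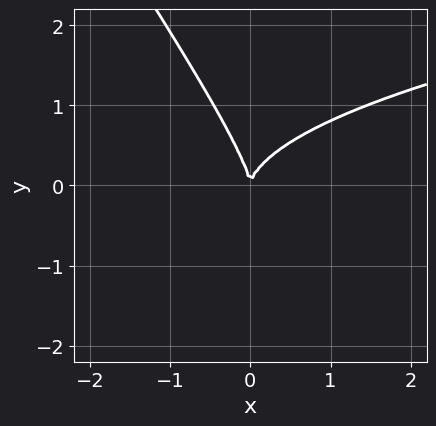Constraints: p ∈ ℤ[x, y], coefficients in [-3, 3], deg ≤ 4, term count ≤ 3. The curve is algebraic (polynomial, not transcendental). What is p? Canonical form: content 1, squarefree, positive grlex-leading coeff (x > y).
Degree: a generic line meets the curve in up to 3 points, so deg p = 3.
From the axis intercepts and sections: it crosses the x-axis at the gridline x = 0; one y-axis crossing is at y = 0.
Together with the visible shape, these determine p as stated.

3*x*y^2 + 2*y^3 - 3*x^2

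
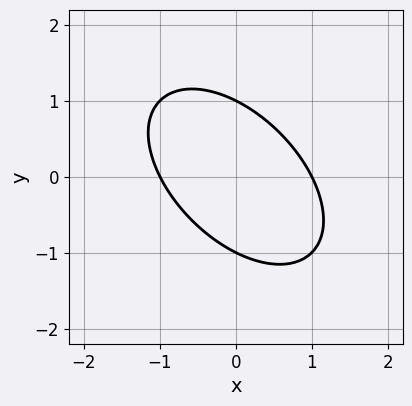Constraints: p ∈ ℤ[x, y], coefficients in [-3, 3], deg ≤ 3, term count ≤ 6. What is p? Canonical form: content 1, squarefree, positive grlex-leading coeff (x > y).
First, deg p = 2.
Next, from the axis intercepts and sections: the y-axis gridline crossings are at y ∈ {-1, 1}; the x-axis gridline crossings are at x ∈ {-1, 1}.
Finally, matching integer coefficients to the picture gives p.

x^2 + x*y + y^2 - 1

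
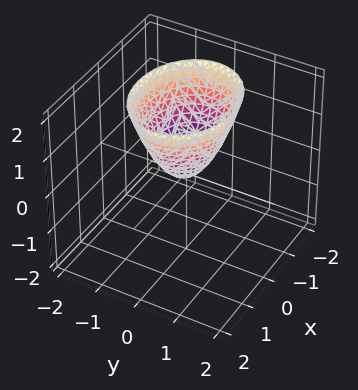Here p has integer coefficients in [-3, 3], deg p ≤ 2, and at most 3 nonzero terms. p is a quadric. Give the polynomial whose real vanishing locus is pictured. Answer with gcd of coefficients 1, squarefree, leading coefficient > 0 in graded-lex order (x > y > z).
2*x^2 + 3*y^2 - 2*z

First, degree: a paraboloid; a quadric, so deg p = 2.
Then, symmetries: the y ↦ −y reflection is a symmetry, so y appears only in even powers; it's symmetric under x → −x, forcing even powers of x.
Next, from the axis intercepts and sections: it crosses the y-axis at the gridline y = 0; one x-axis crossing is at x = 0.
Finally, together with the visible shape, these determine p as stated.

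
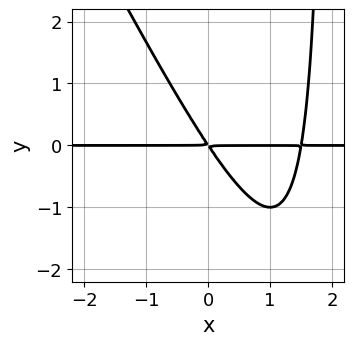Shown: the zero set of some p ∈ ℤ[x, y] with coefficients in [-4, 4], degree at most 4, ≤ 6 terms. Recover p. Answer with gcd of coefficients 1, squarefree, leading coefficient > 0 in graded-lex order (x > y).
2*x^2*y + x*y^2 - 3*x*y - 2*y^2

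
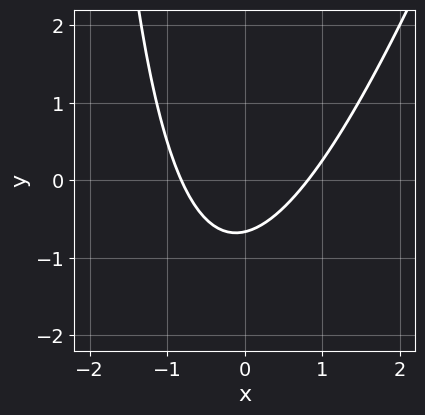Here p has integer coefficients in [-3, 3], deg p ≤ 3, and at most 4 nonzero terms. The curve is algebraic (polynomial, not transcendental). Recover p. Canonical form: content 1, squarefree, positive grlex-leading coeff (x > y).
3*x^2 - x*y - 3*y - 2

deg p = 2. No degree-1 curve has this shape.
The integer polynomial consistent with all of this is the stated p.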